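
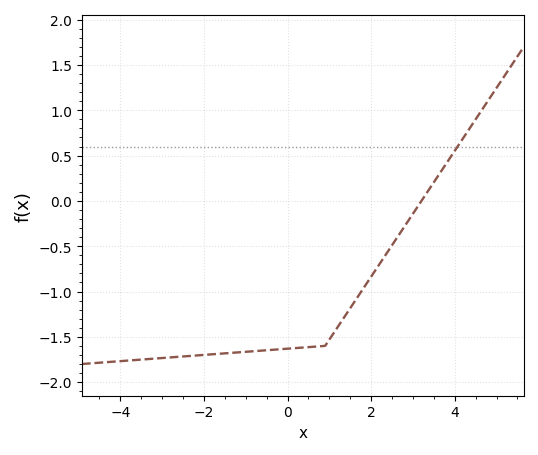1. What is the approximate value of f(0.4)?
-1.6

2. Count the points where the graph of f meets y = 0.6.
1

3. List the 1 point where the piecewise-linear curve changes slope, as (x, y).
(0.9, -1.6)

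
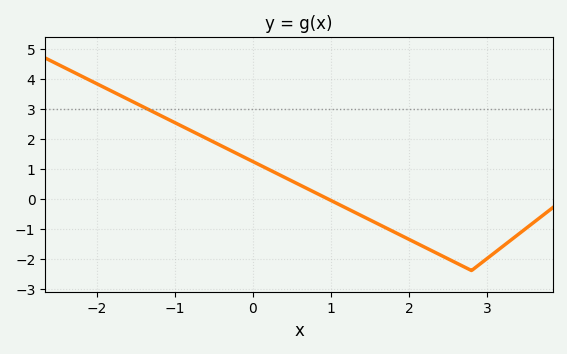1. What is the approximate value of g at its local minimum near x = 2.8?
-2.4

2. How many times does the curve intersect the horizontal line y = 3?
1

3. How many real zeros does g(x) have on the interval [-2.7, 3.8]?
1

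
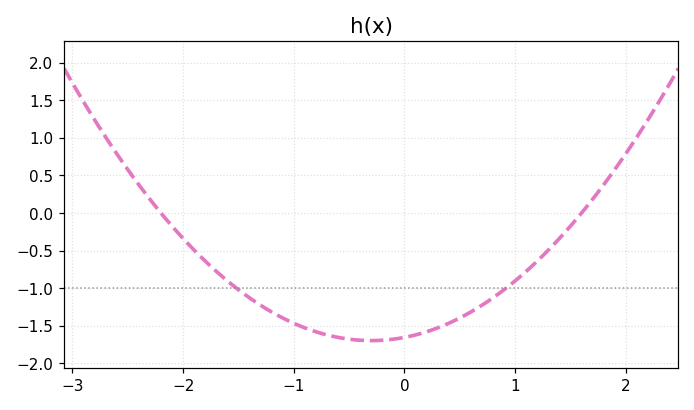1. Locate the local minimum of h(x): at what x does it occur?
-0.3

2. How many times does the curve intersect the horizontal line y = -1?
2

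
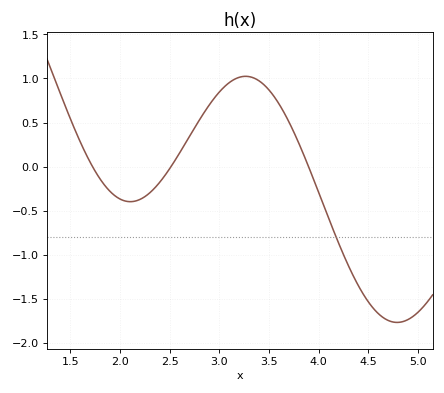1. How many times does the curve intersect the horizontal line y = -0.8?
1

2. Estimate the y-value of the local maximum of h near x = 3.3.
1.02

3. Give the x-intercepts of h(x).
1.72, 2.51, 3.9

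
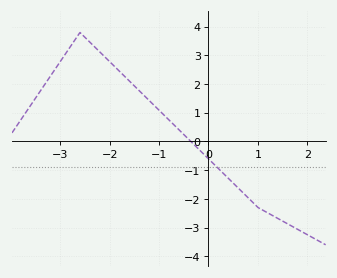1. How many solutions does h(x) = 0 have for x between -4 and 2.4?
1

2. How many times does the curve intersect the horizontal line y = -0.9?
1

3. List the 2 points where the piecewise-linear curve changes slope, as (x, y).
(-2.6, 3.8); (1, -2.3)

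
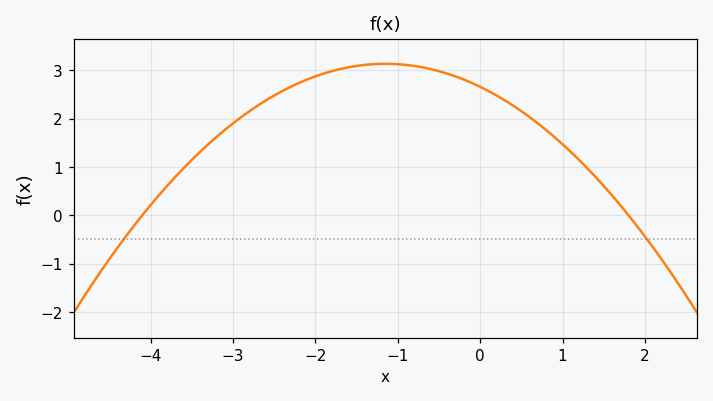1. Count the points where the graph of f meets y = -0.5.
2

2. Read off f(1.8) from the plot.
0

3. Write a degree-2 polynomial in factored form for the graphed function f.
y = -0.36(x + 4.1)(x - 1.8)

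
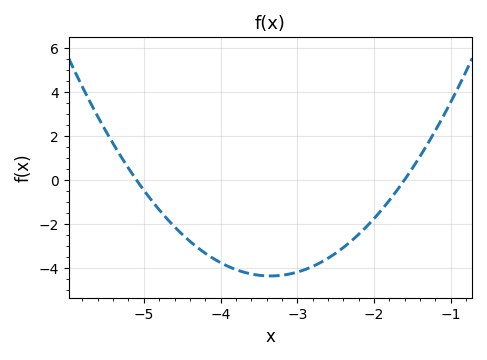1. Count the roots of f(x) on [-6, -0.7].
2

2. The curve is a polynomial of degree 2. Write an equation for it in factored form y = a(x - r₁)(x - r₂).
y = 1.43(x + 5.1)(x + 1.6)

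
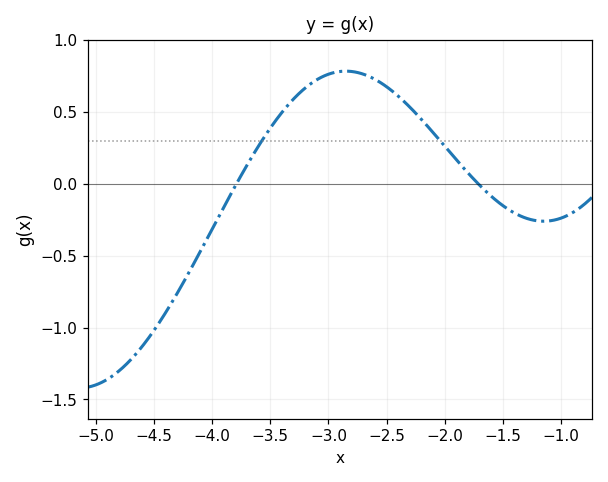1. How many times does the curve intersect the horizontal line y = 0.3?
2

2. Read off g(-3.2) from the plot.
0.665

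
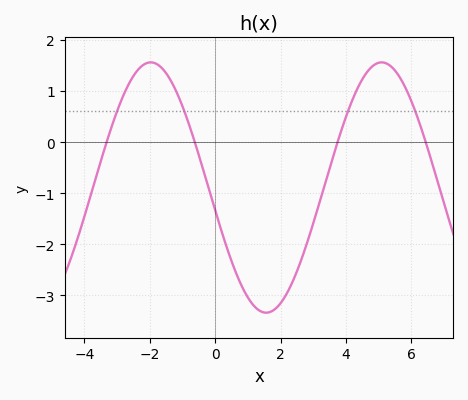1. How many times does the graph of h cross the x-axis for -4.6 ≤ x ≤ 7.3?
4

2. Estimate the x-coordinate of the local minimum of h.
1.56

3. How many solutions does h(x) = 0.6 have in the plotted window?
4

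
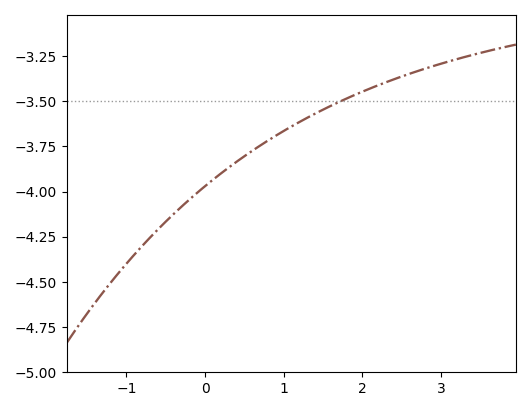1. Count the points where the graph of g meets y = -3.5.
1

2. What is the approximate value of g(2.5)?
-3.36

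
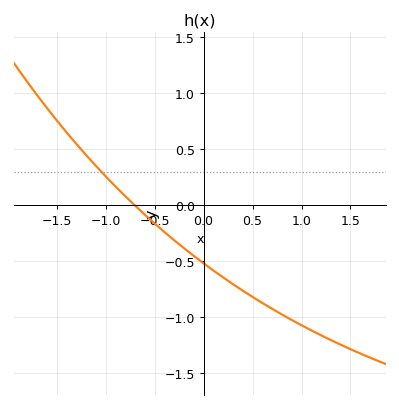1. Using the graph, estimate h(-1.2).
0.447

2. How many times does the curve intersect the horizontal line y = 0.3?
1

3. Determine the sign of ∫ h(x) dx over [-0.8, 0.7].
negative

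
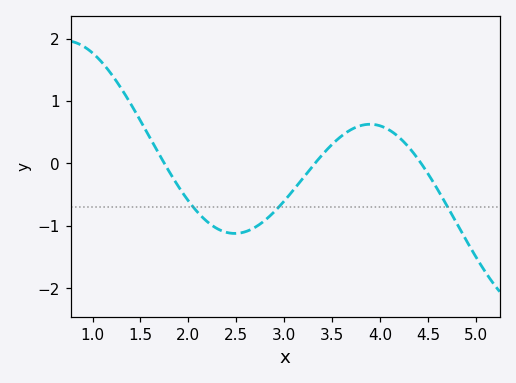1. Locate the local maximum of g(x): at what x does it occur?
3.9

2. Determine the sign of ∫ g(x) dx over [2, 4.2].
negative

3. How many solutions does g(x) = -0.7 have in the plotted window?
3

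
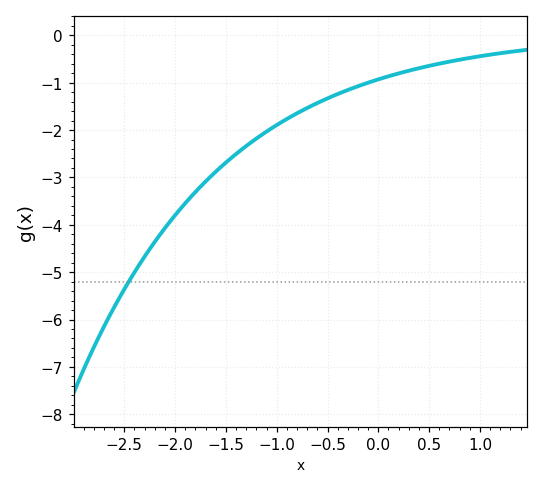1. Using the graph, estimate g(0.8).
-0.515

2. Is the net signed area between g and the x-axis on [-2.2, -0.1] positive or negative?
negative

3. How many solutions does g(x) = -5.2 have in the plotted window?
1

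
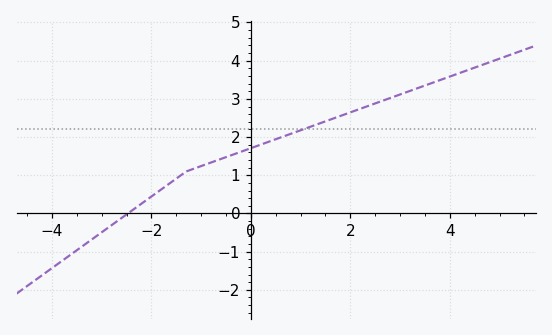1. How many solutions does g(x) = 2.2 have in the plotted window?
1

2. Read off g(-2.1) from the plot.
0.35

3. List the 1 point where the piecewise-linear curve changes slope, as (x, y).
(-1.3, 1.1)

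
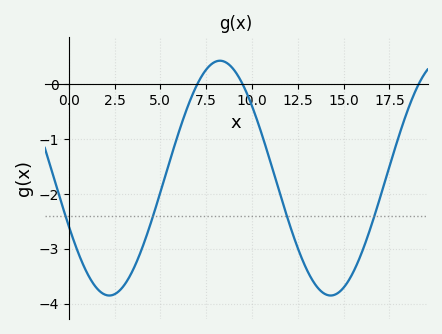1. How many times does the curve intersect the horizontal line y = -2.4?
4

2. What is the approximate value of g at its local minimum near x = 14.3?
-3.85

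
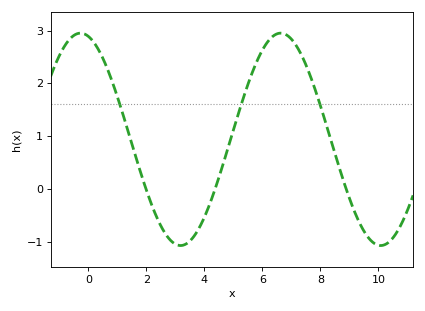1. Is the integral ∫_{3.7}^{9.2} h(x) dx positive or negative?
positive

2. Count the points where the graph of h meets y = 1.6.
3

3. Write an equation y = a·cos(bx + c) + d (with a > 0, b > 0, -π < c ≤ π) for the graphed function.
y = 2.01cos(0.91x + 0.252) + 0.94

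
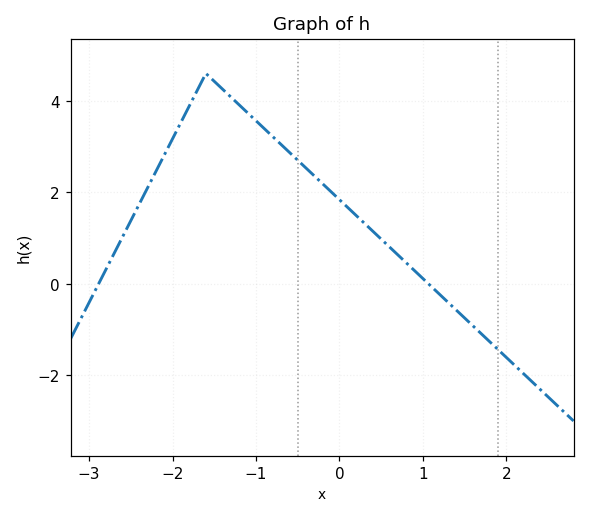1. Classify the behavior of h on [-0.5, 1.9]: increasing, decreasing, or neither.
decreasing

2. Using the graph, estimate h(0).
1.8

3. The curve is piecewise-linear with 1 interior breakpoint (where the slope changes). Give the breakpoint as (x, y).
(-1.6, 4.6)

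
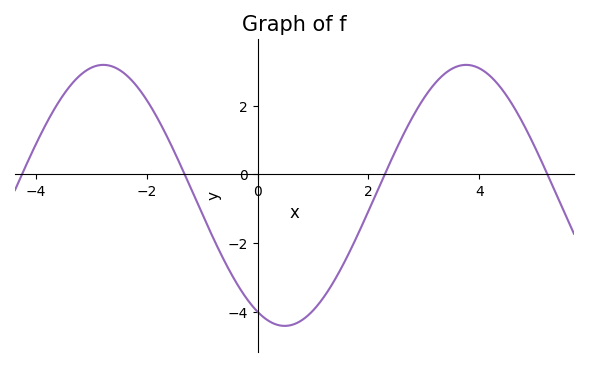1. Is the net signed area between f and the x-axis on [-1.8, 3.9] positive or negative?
negative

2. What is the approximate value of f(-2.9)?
3.16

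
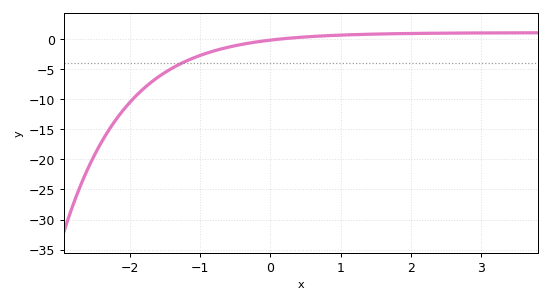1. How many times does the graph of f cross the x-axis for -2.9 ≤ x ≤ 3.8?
1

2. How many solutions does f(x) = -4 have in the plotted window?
1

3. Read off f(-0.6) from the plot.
-1.5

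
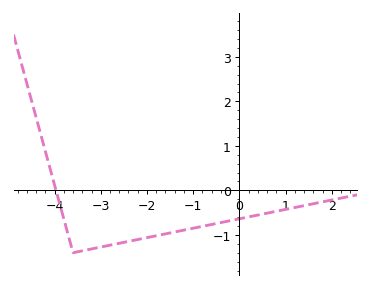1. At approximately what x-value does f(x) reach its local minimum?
-3.6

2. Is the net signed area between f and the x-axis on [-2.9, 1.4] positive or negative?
negative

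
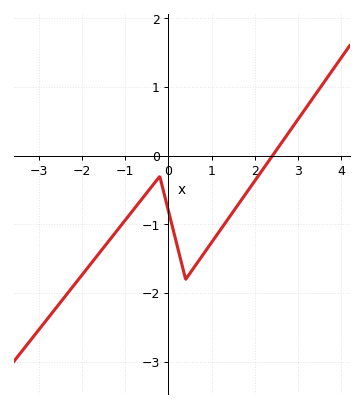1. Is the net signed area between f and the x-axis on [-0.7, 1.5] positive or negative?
negative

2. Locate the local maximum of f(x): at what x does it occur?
-0.2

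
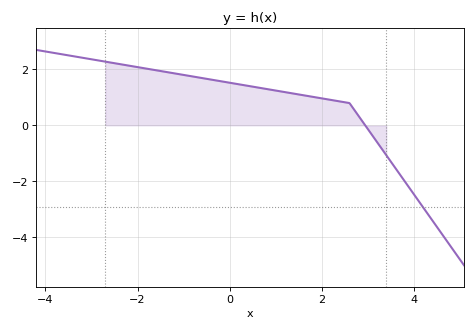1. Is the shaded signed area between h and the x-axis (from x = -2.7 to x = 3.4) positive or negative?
positive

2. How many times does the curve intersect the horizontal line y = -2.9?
1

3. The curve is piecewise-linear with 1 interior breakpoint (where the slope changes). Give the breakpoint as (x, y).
(2.6, 0.8)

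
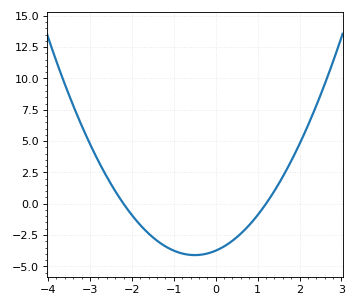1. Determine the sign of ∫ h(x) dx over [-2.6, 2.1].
negative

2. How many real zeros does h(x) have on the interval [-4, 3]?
2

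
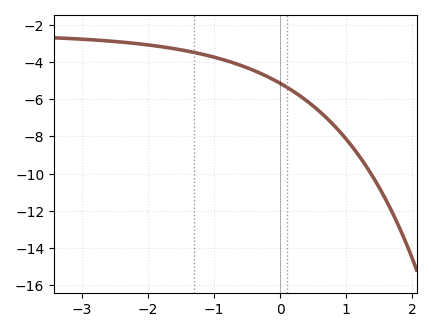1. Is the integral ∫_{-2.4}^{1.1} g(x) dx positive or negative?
negative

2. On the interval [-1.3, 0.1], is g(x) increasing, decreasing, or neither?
decreasing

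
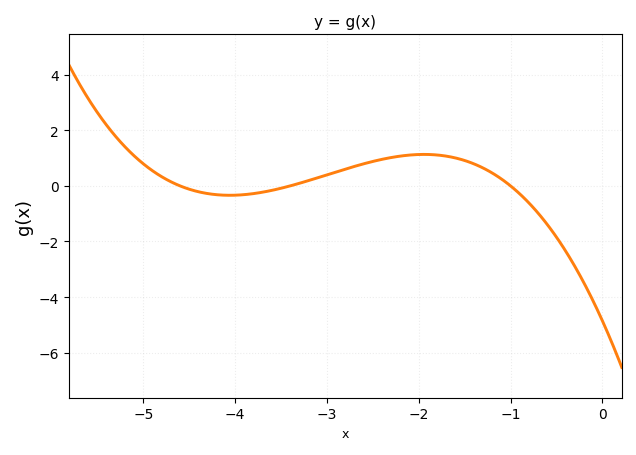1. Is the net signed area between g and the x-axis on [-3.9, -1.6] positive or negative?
positive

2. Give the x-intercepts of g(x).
-4.6, -3.4, -1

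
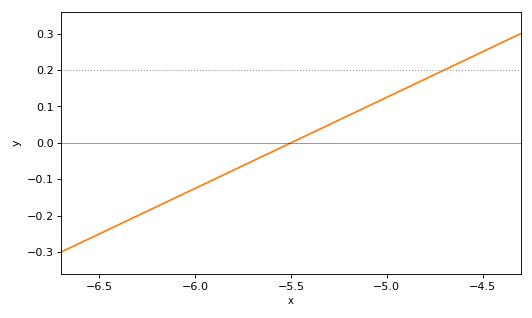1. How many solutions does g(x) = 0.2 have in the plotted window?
1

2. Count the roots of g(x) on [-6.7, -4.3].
1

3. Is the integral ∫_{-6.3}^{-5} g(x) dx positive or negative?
negative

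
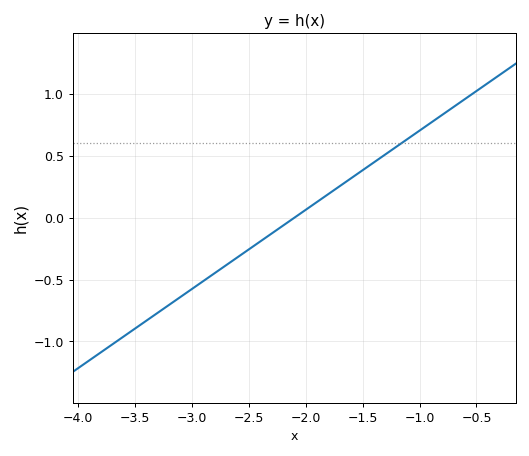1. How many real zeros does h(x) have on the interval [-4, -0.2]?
1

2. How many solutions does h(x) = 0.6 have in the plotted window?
1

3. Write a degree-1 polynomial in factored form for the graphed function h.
y = 0.64(x + 2.1)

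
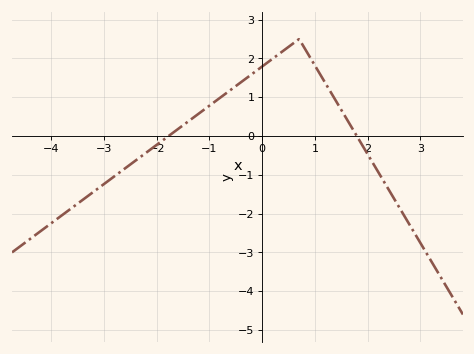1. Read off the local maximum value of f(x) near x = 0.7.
2.5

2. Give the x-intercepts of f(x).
-1.77, 1.79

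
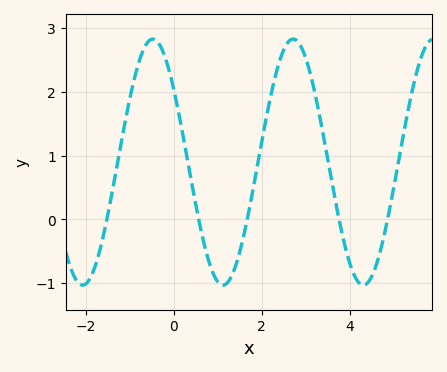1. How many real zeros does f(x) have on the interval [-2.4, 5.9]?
5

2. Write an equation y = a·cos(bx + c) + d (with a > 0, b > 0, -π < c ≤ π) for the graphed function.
y = 1.93cos(1.97x + 0.932) + 0.9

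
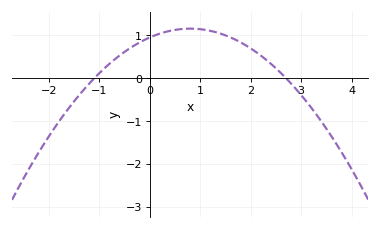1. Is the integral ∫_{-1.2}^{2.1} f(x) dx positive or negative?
positive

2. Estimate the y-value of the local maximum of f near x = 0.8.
1.2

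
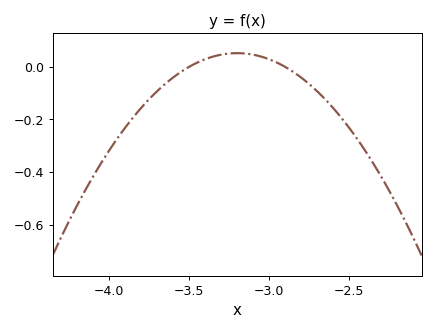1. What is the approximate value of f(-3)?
0.02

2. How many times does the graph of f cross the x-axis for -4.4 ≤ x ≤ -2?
2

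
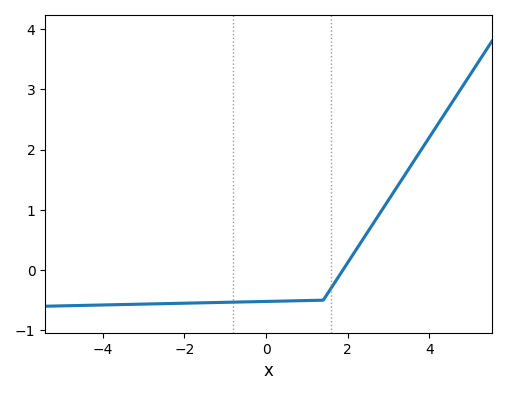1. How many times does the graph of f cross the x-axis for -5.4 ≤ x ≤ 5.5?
1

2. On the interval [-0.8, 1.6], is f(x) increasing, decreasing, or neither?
increasing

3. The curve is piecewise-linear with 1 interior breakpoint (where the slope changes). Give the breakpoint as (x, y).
(1.4, -0.5)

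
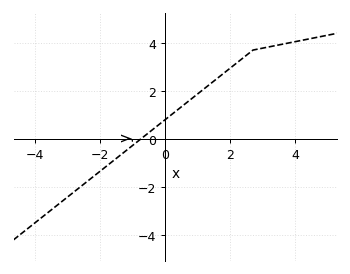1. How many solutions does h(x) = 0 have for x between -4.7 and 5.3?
1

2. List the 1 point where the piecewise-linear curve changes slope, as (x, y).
(2.7, 3.7)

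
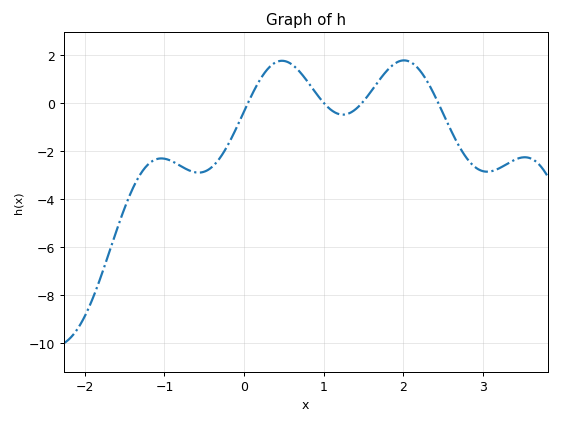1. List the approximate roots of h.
0.1, 1, 1.5, 2.4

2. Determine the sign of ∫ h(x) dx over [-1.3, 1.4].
negative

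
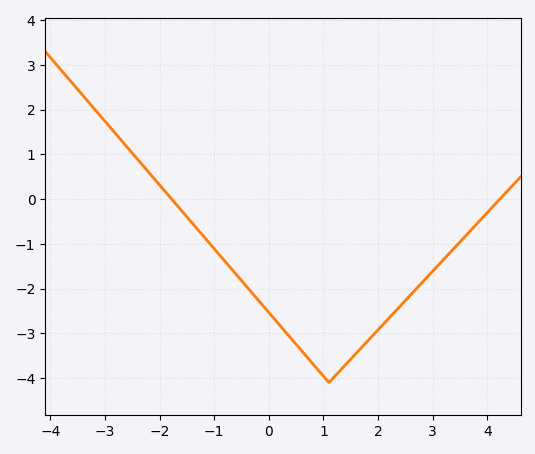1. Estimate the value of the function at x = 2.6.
-2.1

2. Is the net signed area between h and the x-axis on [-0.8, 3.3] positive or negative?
negative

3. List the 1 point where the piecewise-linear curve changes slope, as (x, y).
(1.1, -4.1)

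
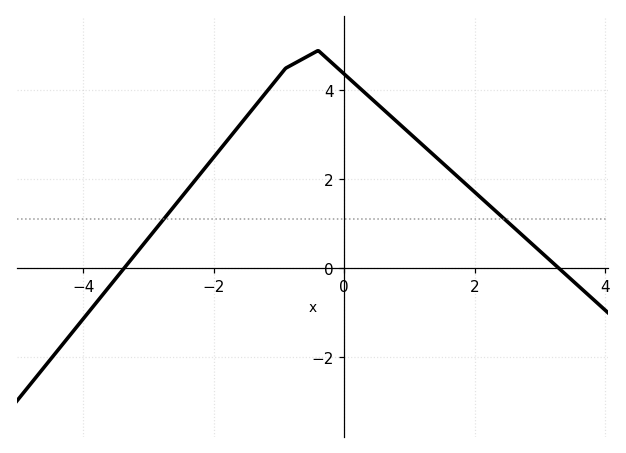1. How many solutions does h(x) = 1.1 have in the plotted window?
2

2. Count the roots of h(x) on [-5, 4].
2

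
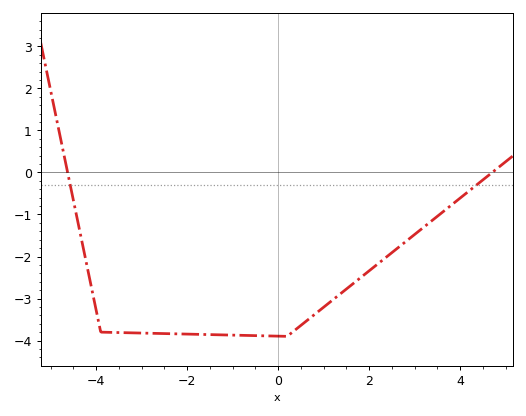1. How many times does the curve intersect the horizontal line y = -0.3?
2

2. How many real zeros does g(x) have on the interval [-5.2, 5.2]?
2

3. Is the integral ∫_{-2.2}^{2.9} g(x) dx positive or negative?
negative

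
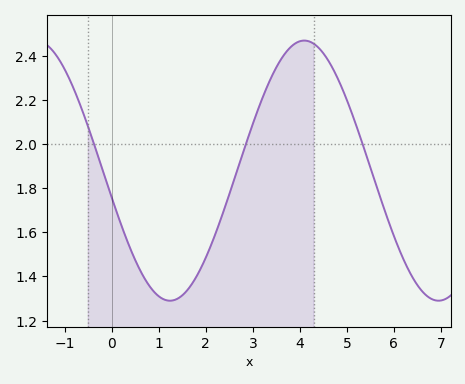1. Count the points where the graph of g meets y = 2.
3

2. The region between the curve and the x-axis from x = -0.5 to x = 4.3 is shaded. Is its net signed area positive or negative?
positive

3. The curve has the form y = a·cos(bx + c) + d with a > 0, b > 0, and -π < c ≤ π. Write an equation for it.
y = 0.59cos(1.1x + 1.78) + 1.88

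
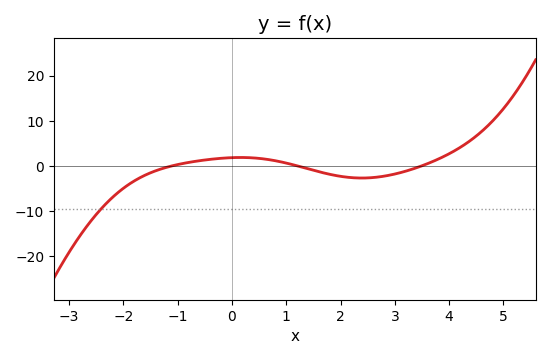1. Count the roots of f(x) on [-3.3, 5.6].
3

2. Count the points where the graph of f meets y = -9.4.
1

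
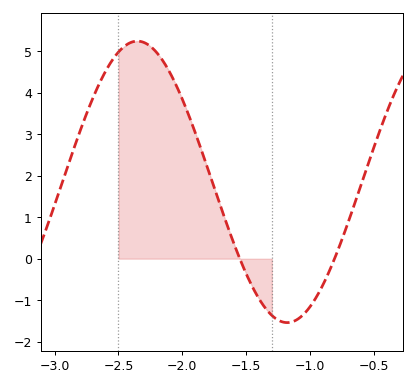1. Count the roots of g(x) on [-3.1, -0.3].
2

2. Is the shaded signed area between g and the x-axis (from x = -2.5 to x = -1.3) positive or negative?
positive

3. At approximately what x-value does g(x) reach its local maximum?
-2.35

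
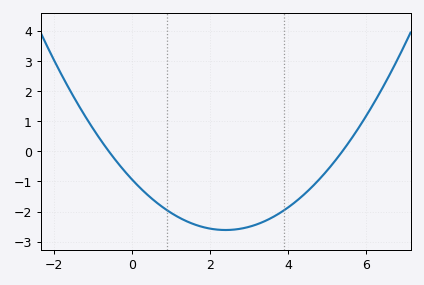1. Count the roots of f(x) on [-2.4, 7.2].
2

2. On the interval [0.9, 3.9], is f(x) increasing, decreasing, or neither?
neither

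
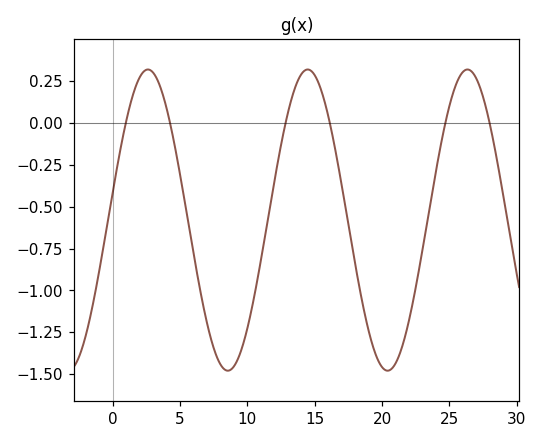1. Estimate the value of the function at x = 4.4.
-0.05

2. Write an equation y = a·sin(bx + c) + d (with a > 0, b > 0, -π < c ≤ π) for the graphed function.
y = 0.9sin(0.53x + 0.18) - 0.58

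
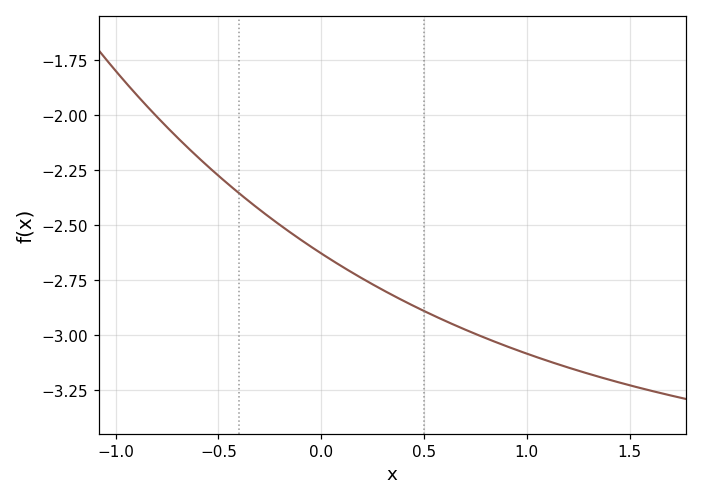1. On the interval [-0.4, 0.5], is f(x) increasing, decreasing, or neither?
decreasing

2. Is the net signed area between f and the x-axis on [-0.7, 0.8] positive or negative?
negative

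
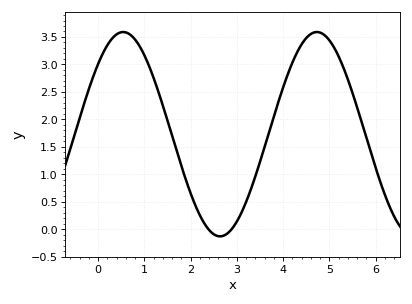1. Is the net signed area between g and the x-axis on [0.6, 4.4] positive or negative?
positive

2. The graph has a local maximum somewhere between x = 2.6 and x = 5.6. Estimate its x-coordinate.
4.73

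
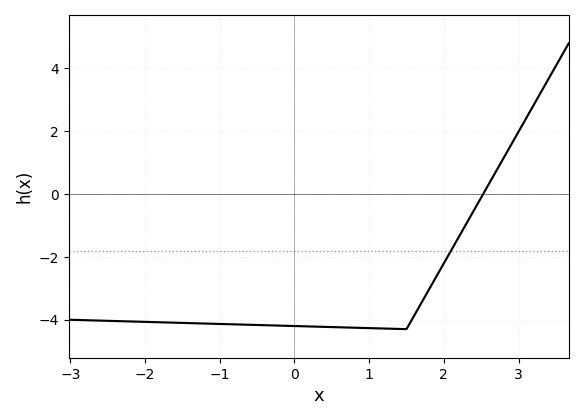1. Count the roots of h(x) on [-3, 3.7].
1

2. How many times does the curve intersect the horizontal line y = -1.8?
1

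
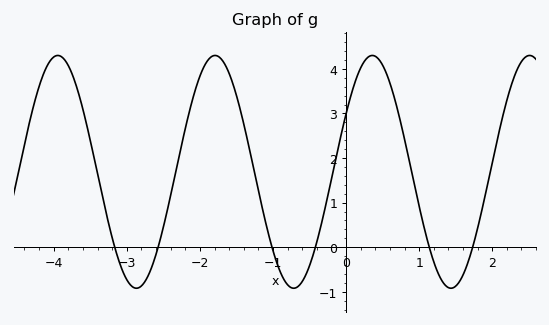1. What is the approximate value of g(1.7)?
-0.2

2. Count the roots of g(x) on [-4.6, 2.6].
6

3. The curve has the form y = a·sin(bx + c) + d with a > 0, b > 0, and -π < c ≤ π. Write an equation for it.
y = 2.61sin(2.9x + 0.52) + 1.69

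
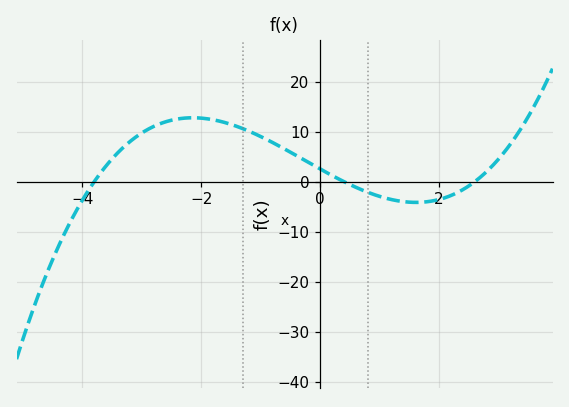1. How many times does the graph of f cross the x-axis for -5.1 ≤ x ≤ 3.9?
3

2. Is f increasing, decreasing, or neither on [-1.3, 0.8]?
decreasing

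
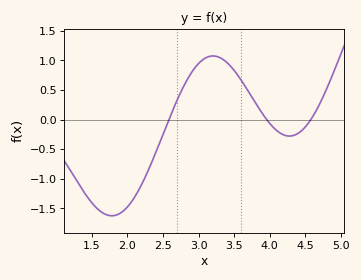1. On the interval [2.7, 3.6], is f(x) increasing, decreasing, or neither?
neither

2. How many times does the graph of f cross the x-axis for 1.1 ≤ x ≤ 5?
3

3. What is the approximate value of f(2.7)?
0.331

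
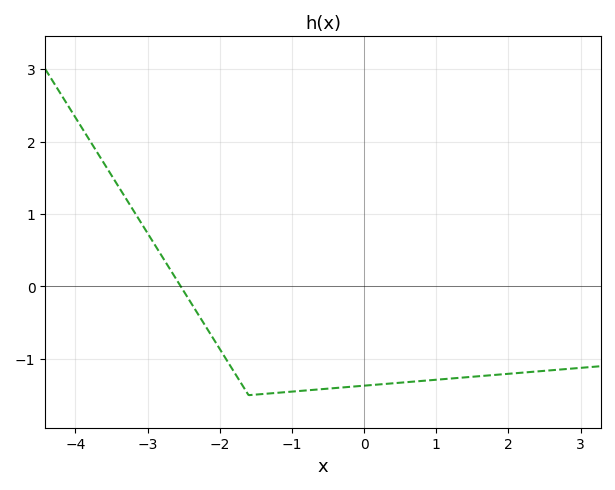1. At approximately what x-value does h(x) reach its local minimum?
-1.6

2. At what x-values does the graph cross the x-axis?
-2.54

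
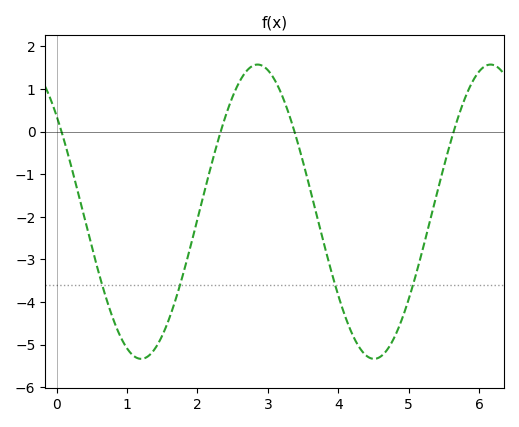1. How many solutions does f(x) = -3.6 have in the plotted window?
4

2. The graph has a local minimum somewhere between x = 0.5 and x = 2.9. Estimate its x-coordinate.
1.2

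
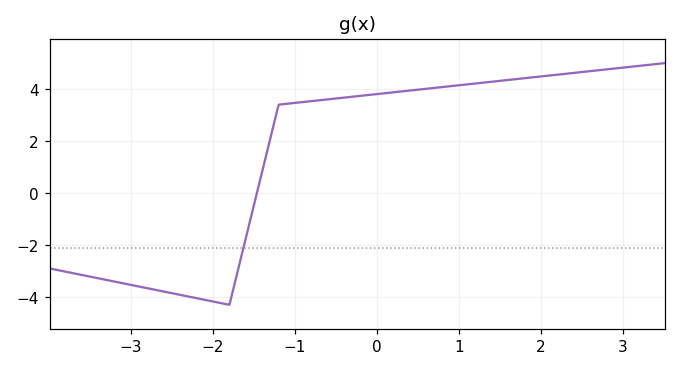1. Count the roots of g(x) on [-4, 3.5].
1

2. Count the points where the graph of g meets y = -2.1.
1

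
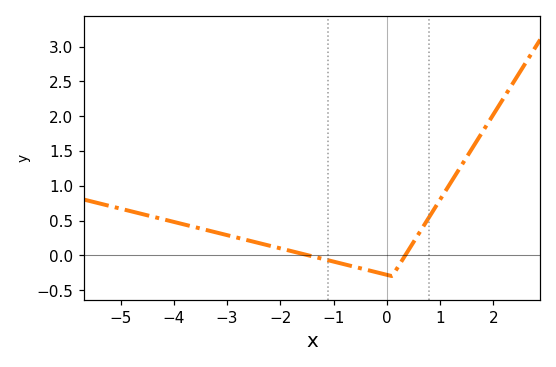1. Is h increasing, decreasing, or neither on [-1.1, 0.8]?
neither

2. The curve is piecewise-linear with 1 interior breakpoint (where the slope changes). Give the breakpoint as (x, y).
(0.1, -0.3)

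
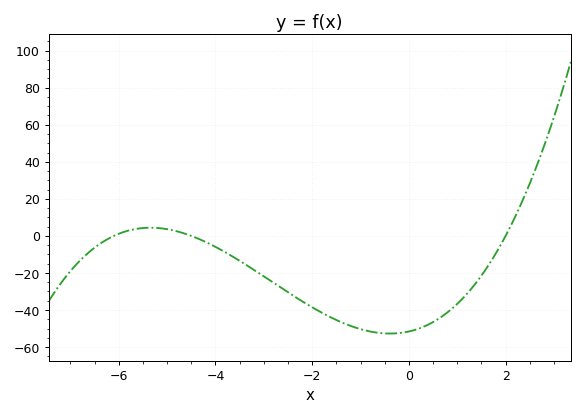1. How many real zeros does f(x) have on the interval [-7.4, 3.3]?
3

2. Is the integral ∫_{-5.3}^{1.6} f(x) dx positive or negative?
negative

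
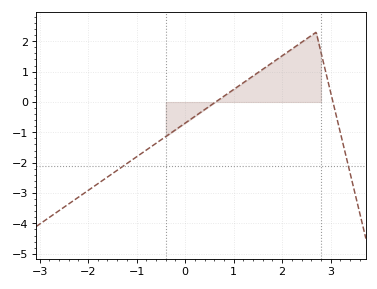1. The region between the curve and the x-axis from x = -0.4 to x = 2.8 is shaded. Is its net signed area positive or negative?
positive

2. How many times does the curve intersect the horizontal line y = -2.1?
2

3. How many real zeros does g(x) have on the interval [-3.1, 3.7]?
2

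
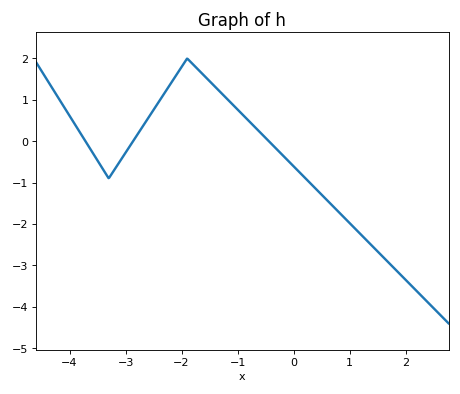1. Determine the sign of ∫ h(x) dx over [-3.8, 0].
positive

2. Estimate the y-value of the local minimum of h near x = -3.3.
-0.896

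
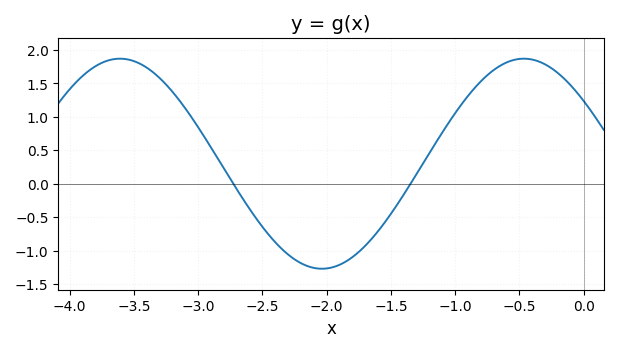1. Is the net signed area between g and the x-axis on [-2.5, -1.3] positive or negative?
negative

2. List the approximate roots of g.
-2.73, -1.35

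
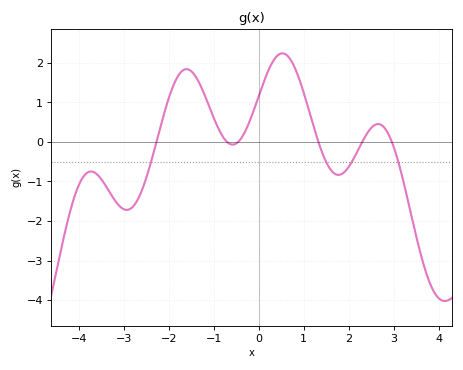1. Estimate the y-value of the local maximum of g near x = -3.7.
-0.747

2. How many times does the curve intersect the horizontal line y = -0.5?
4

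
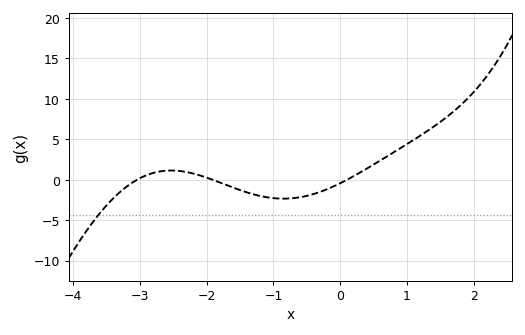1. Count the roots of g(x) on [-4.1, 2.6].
3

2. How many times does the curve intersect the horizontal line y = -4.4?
1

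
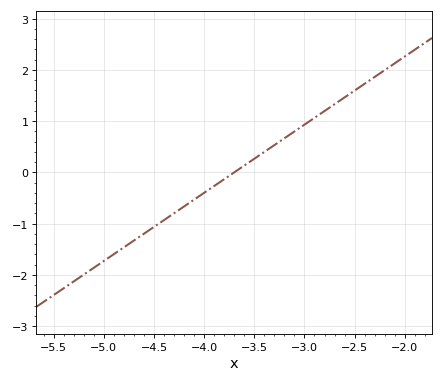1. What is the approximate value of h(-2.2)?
2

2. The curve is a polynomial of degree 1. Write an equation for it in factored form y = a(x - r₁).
y = 1.33(x + 3.7)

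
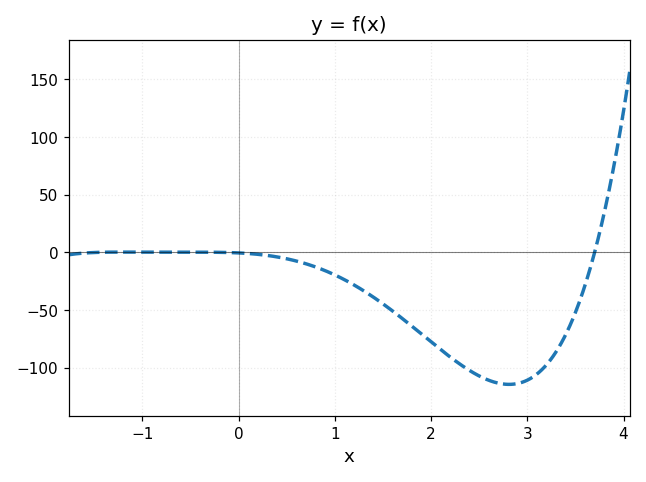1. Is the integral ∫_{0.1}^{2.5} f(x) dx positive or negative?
negative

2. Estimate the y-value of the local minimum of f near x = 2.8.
-115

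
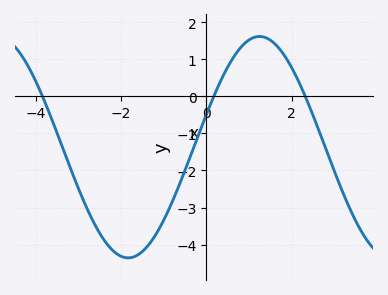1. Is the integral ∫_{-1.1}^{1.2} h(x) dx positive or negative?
negative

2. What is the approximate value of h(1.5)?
1.52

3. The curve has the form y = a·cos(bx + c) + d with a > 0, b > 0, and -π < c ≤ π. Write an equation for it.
y = 2.99cos(1.02x - 1.27) - 1.37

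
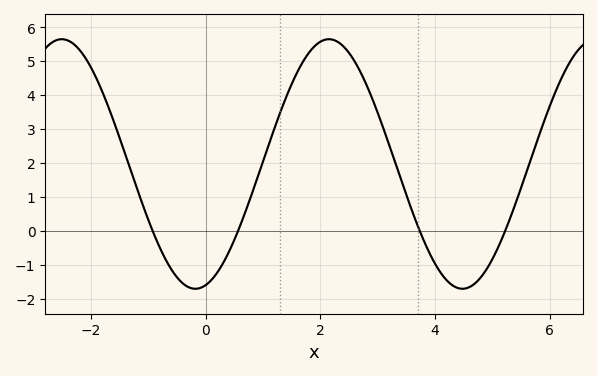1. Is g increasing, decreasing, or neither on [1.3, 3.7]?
neither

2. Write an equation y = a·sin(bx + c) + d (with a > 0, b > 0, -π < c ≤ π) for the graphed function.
y = 3.68sin(1.35x - 1.33) + 1.97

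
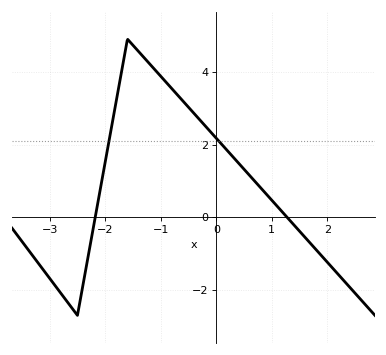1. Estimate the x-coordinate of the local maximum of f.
-1.6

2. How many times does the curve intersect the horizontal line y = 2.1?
2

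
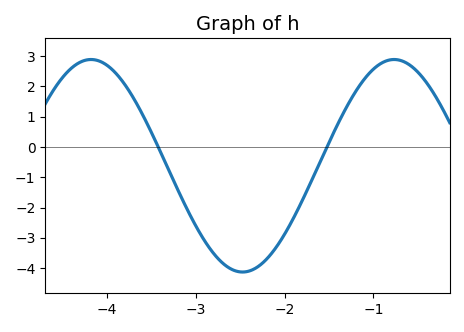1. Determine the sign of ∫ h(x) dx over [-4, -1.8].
negative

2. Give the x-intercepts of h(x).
-3.4, -1.5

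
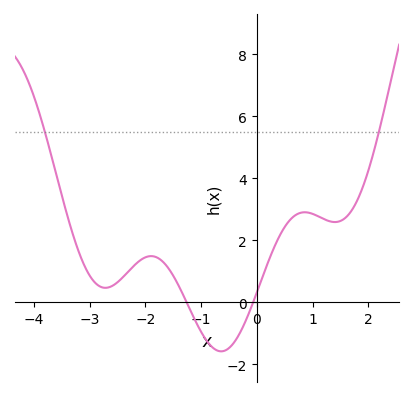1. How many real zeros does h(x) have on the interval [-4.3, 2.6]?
2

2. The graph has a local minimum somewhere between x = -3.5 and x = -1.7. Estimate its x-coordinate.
-2.7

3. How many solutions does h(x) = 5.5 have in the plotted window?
2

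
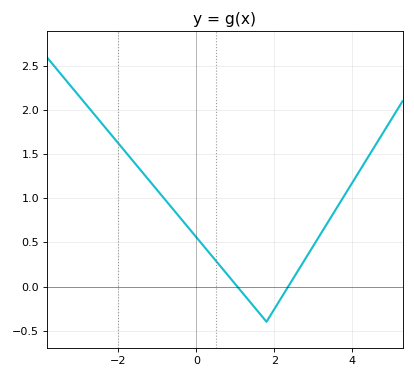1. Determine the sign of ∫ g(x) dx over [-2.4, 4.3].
positive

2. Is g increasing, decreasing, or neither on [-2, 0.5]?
decreasing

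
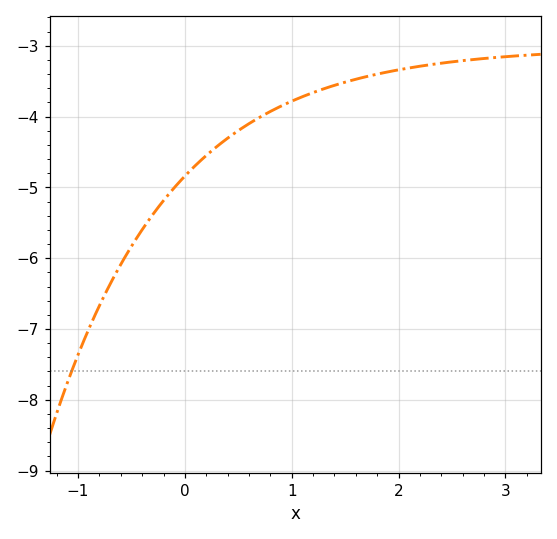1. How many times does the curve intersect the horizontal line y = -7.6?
1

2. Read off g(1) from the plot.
-3.78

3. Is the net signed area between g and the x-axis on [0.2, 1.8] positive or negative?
negative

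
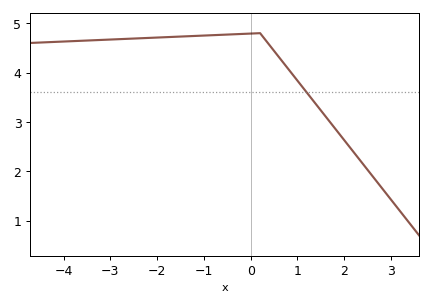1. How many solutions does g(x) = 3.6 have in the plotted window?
1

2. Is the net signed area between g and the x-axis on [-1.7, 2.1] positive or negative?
positive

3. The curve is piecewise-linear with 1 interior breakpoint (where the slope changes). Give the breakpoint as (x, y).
(0.2, 4.8)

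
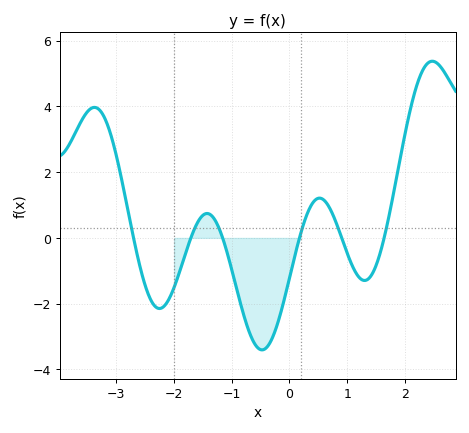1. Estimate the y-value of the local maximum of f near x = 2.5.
5.38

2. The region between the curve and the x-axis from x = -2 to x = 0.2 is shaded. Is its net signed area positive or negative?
negative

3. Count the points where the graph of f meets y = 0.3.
6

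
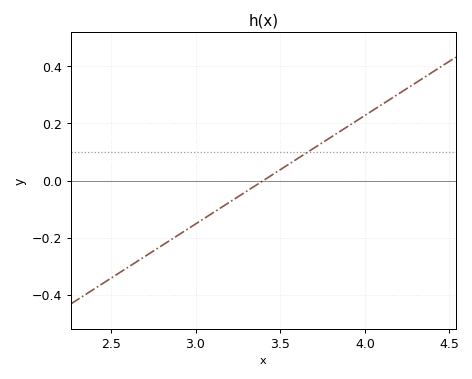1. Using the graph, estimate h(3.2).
-0.076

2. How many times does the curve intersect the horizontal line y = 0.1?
1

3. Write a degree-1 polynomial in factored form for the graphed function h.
y = 0.38(x - 3.4)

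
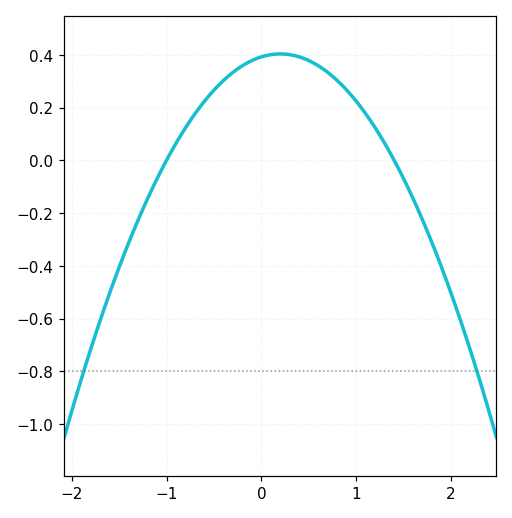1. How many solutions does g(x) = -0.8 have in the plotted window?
2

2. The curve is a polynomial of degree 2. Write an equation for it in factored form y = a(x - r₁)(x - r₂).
y = -0.28(x + 1)(x - 1.4)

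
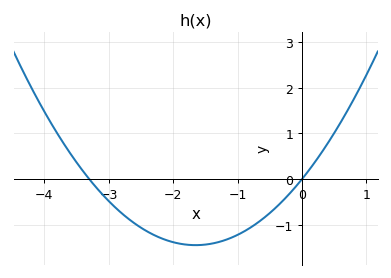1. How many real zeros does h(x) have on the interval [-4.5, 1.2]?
2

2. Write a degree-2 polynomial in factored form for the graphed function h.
y = 0.53(x + 3.3)(x - 0)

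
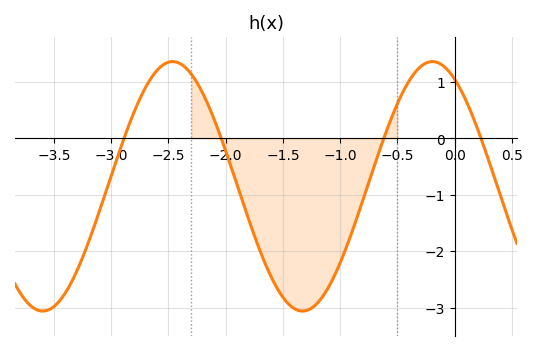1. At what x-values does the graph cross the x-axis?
-2.89, -2.04, -0.619, 0.23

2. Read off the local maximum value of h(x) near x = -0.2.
1.36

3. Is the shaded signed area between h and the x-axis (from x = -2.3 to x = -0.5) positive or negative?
negative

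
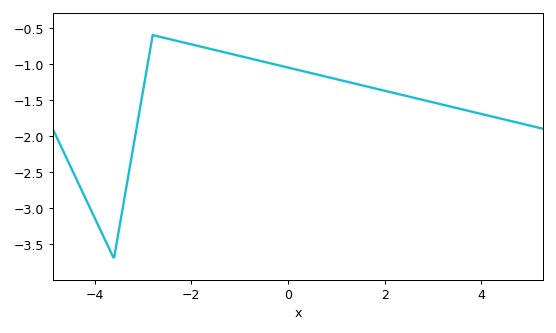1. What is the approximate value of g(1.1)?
-1.23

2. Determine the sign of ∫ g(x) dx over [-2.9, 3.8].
negative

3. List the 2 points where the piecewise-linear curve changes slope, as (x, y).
(-3.6, -3.7); (-2.8, -0.6)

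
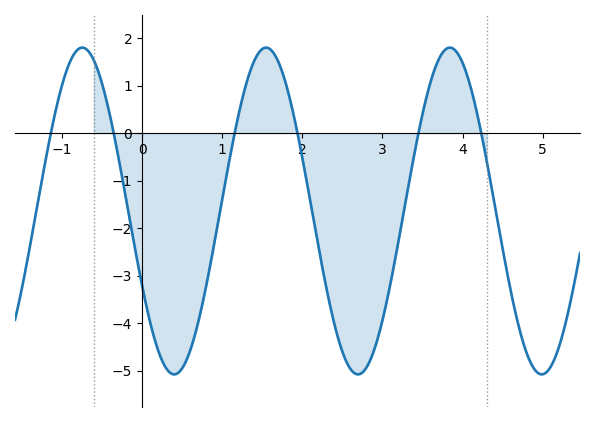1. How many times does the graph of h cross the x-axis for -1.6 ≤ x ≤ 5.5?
6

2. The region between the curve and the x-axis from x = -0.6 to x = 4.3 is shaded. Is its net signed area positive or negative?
negative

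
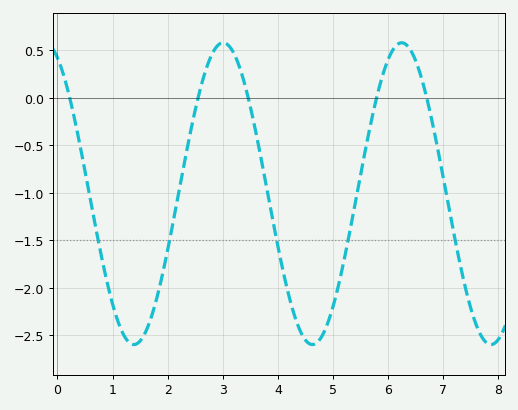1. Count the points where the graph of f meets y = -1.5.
5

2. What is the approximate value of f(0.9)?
-1.94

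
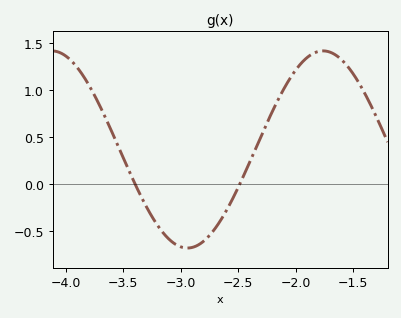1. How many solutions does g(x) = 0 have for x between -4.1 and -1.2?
2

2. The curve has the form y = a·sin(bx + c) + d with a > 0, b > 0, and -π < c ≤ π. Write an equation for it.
y = 1.05sin(2.66x - 0.03) + 0.37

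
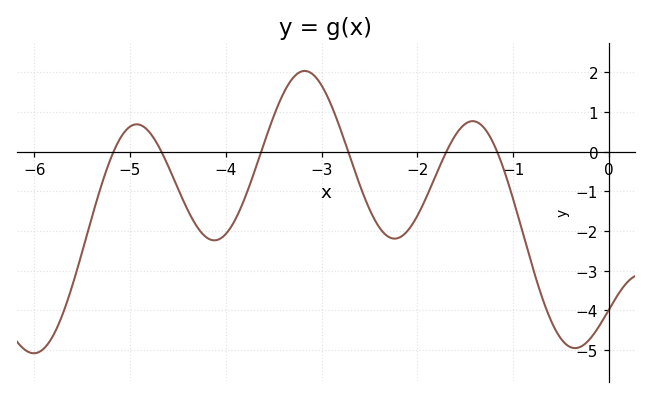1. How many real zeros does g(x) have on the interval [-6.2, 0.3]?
6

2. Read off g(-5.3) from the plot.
-0.858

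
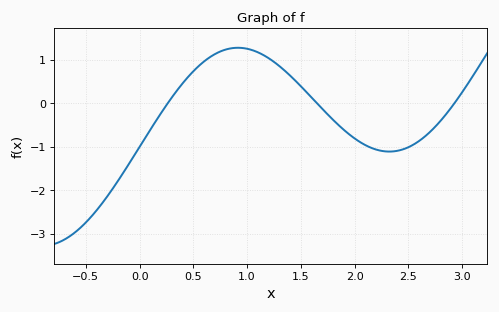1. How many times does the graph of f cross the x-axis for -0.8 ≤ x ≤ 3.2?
3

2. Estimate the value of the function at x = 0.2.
-0.228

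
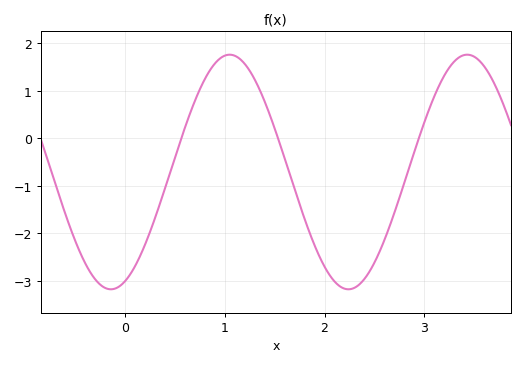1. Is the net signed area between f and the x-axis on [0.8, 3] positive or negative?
negative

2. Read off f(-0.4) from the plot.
-2.6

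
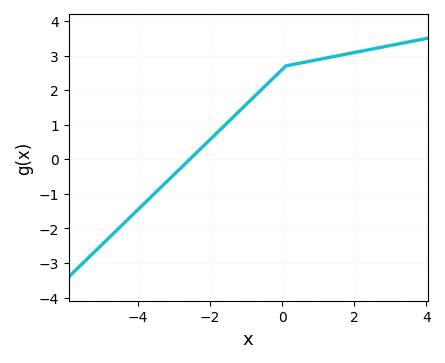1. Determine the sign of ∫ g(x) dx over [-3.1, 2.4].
positive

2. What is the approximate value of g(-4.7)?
-2.16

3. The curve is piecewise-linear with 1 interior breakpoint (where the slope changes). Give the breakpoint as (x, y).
(0.1, 2.7)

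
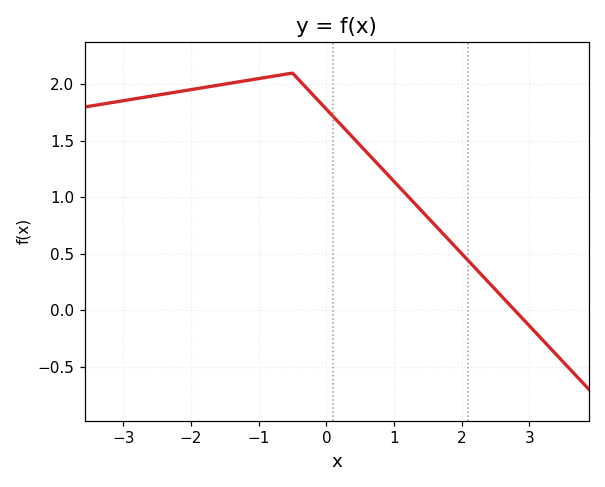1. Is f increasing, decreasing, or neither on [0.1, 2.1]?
decreasing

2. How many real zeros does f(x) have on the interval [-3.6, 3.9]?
1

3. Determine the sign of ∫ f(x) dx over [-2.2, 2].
positive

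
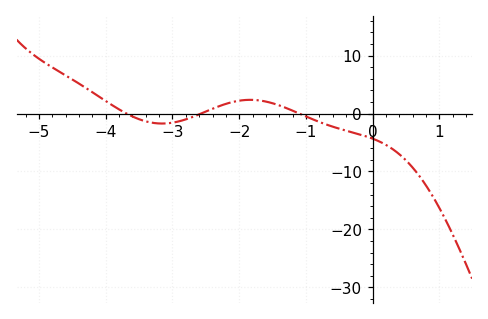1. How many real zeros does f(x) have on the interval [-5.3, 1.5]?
3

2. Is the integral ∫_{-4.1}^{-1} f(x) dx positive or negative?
positive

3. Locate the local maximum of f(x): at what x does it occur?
-1.83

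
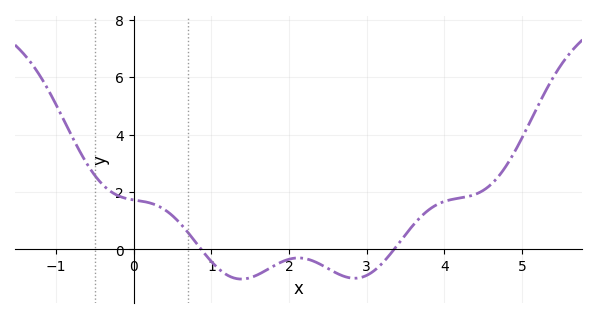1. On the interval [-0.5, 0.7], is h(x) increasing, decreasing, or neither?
decreasing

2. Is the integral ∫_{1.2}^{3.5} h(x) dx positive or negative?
negative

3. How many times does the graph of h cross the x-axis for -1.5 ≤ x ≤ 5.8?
2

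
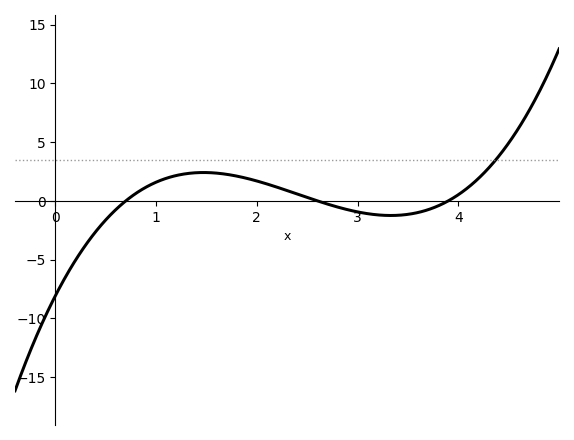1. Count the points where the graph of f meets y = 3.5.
1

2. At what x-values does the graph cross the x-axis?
0.7, 2.6, 3.9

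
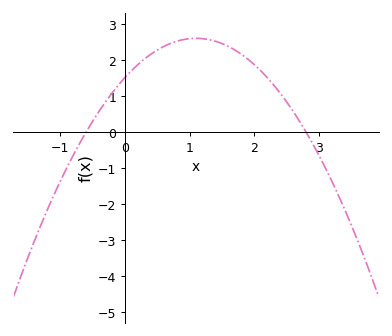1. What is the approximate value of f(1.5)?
2.5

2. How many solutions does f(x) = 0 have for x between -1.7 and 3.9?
2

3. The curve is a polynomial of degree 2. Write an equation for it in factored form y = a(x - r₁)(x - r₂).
y = -0.9(x + 0.6)(x - 2.8)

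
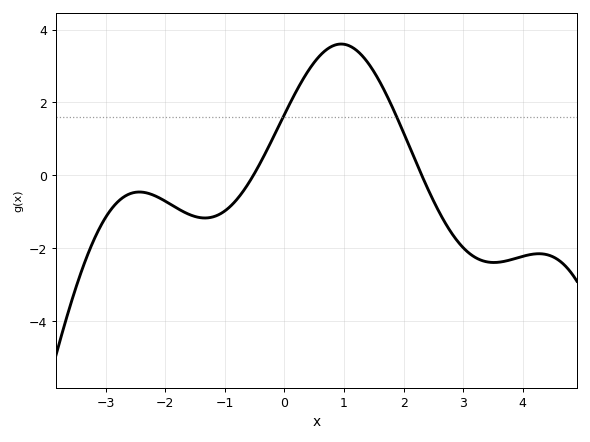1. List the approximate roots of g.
-0.521, 2.31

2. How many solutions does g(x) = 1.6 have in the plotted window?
2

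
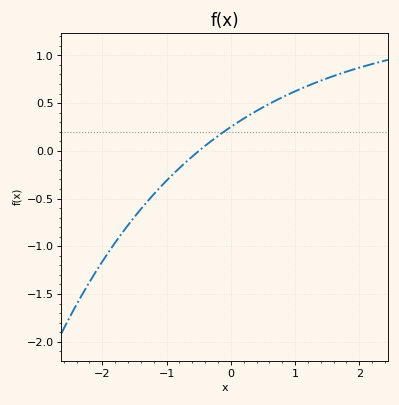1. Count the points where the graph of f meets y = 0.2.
1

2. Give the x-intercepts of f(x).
-0.495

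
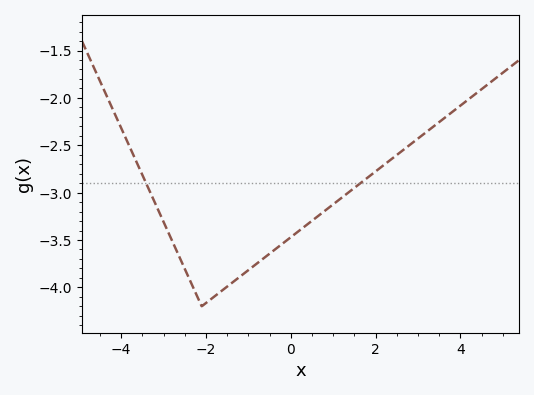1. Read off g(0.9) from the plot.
-3.16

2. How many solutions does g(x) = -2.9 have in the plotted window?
2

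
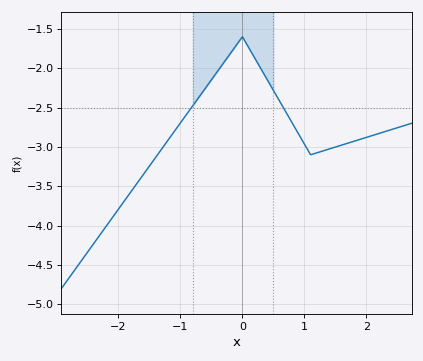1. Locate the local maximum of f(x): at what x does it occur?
0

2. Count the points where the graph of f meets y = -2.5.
2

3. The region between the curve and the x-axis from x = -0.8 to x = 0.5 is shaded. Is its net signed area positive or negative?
negative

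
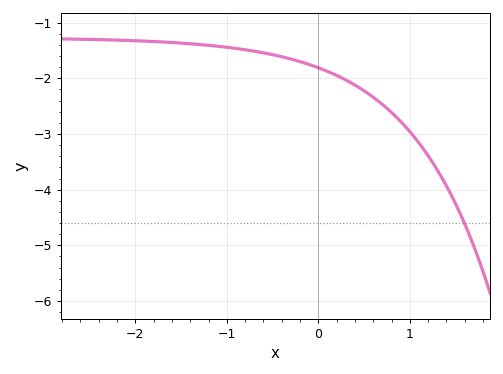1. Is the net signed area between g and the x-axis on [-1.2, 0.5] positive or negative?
negative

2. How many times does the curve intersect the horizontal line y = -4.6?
1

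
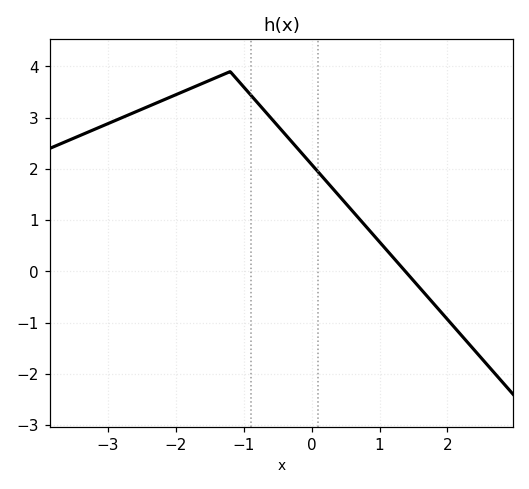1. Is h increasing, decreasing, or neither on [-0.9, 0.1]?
decreasing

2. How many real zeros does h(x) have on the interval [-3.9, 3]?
1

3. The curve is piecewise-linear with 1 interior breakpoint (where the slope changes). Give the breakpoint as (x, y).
(-1.2, 3.9)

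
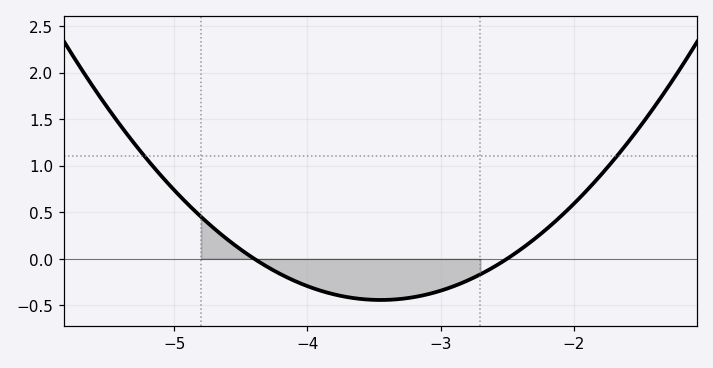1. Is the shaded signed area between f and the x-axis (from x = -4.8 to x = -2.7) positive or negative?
negative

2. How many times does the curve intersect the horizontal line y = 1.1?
2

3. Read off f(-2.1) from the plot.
0.45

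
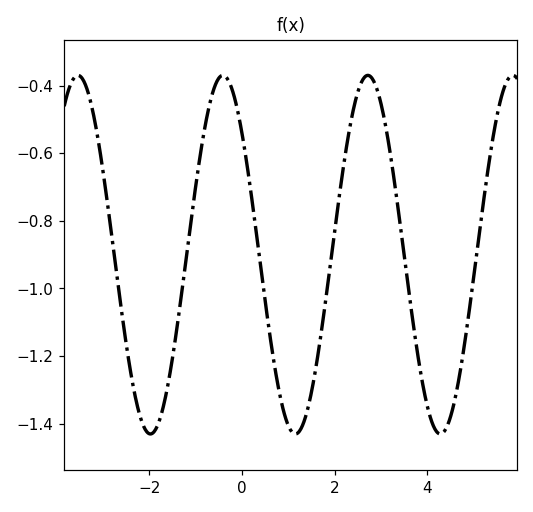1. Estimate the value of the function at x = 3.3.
-0.7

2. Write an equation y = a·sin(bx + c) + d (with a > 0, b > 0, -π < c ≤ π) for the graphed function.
y = 0.53sin(2x + 2.4) - 0.9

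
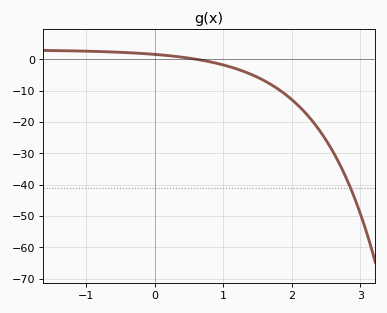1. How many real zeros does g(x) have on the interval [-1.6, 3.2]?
1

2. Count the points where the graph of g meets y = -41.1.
1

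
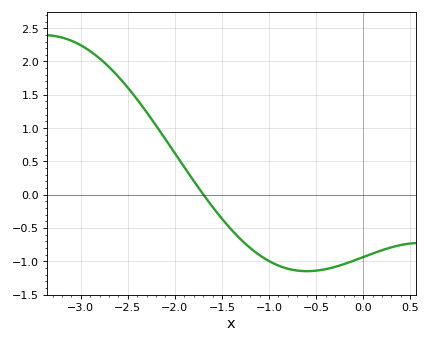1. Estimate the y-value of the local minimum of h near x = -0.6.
-1.15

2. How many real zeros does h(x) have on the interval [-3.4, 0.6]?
1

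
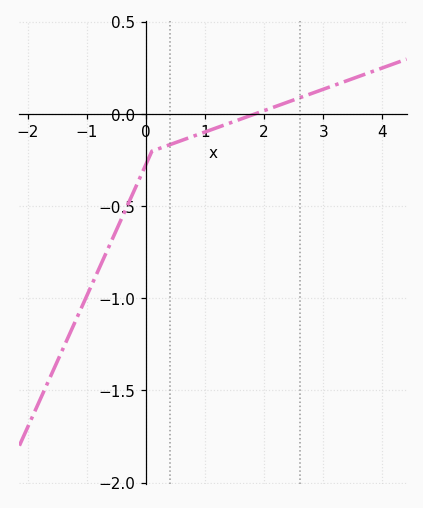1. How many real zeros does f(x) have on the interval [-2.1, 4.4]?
1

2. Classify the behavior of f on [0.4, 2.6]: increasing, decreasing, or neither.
increasing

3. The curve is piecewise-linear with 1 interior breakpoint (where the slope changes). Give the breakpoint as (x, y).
(0.1, -0.2)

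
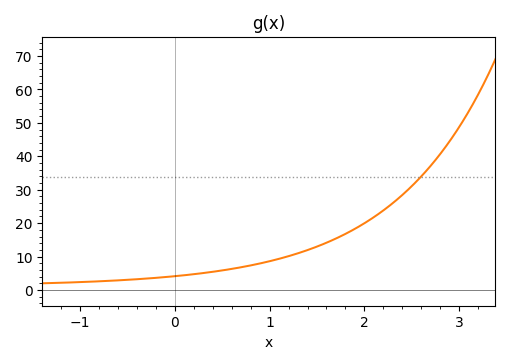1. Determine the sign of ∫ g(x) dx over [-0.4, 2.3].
positive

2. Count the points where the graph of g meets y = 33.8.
1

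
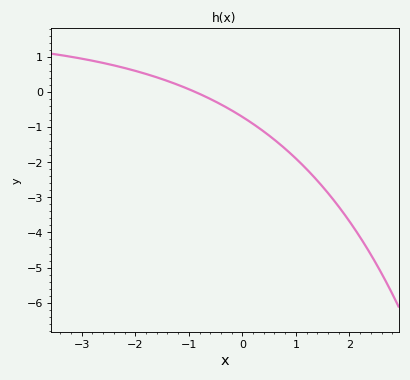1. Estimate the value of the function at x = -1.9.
0.6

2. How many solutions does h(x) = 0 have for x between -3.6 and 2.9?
1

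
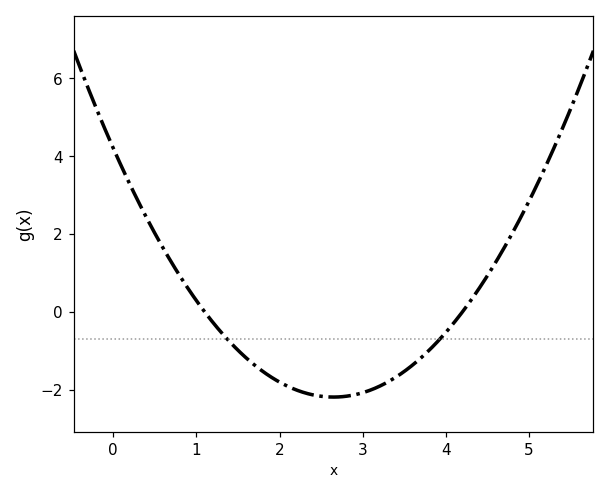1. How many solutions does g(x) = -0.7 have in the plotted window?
2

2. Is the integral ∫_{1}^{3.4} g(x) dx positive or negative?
negative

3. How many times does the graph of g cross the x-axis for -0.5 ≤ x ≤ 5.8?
2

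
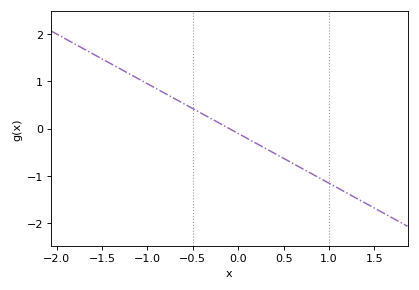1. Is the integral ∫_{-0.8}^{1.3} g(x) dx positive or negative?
negative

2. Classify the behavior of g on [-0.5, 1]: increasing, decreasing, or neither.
decreasing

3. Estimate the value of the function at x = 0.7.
-0.8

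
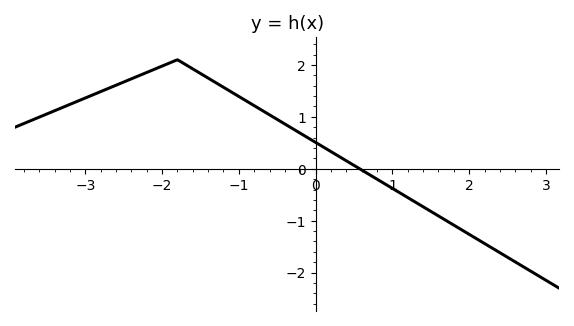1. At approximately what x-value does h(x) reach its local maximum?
-1.8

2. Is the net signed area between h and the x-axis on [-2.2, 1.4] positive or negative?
positive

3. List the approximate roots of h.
0.573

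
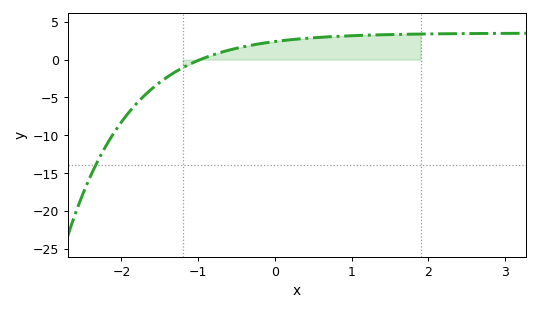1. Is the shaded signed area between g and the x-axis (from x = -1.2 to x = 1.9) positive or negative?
positive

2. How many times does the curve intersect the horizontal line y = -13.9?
1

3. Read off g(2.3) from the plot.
3.5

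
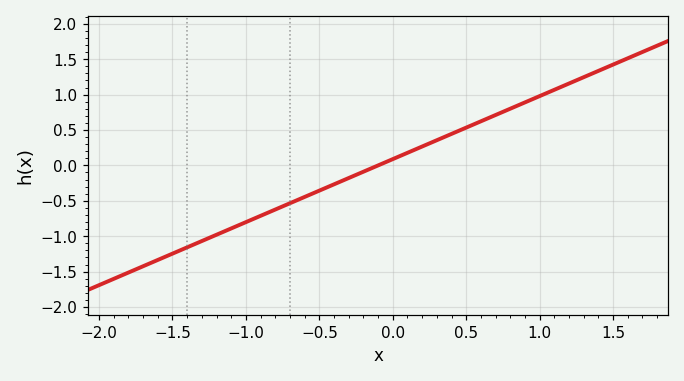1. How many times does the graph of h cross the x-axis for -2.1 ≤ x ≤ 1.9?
1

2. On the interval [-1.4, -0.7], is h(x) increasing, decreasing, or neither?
increasing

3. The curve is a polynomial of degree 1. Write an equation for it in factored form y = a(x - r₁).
y = 0.89(x + 0.1)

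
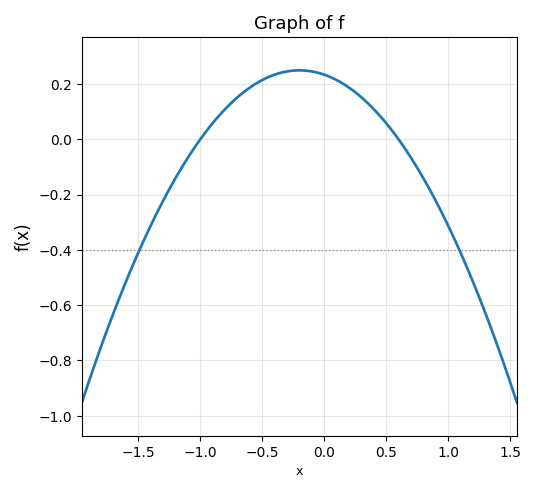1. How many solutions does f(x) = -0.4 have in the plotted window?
2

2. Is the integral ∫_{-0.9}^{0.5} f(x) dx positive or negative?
positive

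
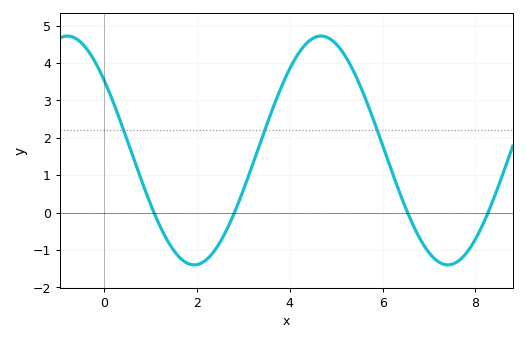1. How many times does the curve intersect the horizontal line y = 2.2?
3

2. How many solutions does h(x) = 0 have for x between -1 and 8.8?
4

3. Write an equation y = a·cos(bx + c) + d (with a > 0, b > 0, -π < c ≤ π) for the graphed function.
y = 3.06cos(1.1x + 0.91) + 1.66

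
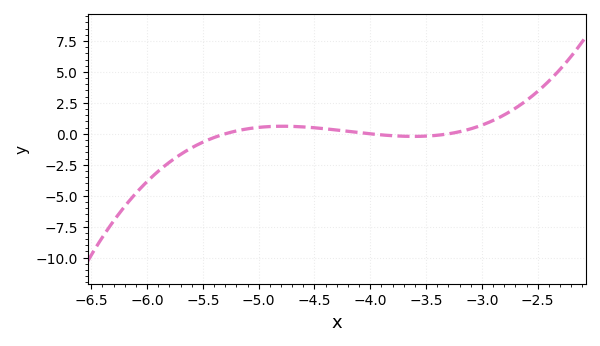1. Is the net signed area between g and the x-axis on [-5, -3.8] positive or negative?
positive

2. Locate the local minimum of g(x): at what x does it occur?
-3.6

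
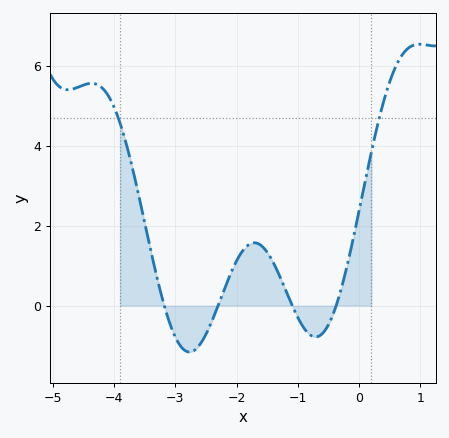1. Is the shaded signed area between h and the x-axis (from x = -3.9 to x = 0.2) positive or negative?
positive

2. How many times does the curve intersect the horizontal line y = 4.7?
2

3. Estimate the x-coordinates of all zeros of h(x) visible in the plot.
-3.18, -2.3, -1.09, -0.375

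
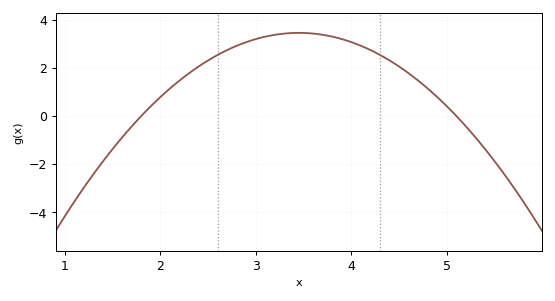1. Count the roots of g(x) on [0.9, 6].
2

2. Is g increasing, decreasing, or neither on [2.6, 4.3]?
neither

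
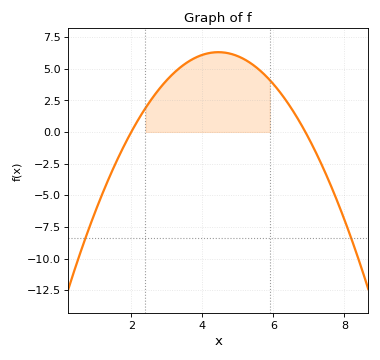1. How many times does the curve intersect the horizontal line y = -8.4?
2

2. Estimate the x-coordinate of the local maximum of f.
4.4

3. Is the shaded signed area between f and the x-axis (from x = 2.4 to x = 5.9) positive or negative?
positive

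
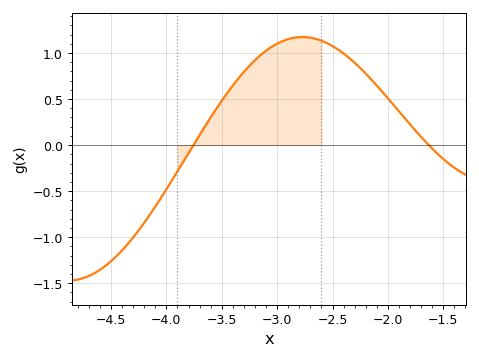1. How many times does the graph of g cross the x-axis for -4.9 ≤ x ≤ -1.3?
2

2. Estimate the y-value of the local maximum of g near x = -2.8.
1.17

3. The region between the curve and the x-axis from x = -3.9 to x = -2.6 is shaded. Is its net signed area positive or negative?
positive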